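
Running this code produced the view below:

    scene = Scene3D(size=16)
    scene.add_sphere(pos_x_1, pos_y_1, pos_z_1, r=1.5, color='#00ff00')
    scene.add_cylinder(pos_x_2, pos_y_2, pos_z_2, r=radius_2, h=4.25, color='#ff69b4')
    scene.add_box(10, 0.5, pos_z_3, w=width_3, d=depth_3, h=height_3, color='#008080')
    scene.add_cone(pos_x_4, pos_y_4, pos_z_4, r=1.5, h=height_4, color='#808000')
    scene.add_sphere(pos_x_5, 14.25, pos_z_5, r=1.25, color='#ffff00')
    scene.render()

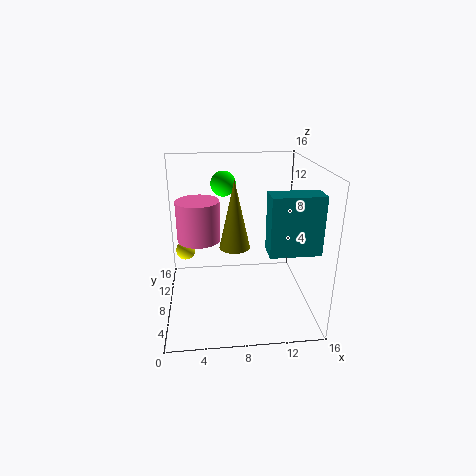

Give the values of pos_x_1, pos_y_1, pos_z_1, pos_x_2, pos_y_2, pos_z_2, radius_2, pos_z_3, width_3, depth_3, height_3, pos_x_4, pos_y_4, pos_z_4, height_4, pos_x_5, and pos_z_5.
pos_x_1 = 6.75; pos_y_1 = 12.5; pos_z_1 = 13; pos_x_2 = 3.75; pos_y_2 = 7; pos_z_2 = 8.5; radius_2 = 2.25; pos_z_3 = 9.25; width_3 = 4.75; depth_3 = 2.25; height_3 = 5.5; pos_x_4 = 7.25; pos_y_4 = 4.25; pos_z_4 = 8.75; height_4 = 6.75; pos_x_5 = 1.75; pos_z_5 = 3.75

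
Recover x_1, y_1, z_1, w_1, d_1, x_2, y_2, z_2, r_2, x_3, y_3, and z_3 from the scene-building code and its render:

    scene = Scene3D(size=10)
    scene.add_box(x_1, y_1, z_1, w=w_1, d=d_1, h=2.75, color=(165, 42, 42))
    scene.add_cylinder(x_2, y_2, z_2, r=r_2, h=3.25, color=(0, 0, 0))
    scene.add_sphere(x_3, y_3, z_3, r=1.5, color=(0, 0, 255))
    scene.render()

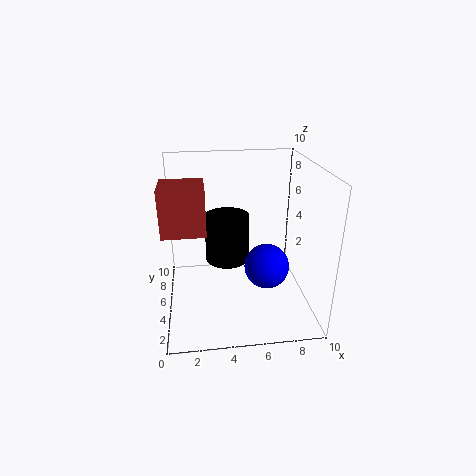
x_1 = 0.25; y_1 = 1.25; z_1 = 7; w_1 = 2.5; d_1 = 2.25; x_2 = 4.25; y_2 = 5; z_2 = 3.5; r_2 = 1.5; x_3 = 6.75; y_3 = 3.5; z_3 = 3.5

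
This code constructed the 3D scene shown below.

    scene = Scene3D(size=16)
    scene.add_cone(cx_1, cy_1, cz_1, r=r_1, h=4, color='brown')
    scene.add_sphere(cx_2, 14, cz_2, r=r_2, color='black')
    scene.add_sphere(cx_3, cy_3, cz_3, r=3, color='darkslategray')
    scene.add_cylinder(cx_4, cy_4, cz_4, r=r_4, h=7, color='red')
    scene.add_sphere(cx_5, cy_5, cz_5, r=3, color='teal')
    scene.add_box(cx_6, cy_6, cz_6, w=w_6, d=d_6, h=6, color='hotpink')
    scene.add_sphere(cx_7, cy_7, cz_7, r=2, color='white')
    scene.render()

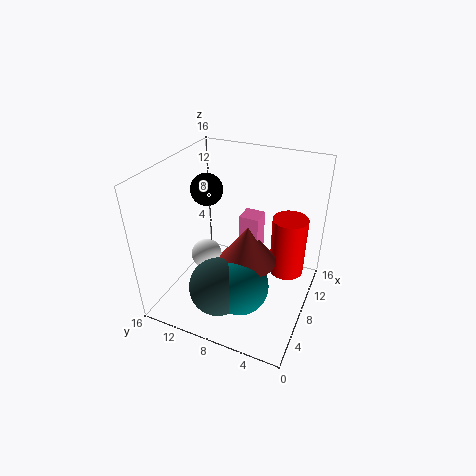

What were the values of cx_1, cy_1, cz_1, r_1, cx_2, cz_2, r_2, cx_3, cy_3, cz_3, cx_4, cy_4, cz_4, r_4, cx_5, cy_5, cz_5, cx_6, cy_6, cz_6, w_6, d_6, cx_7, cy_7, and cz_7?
cx_1 = 6, cy_1 = 6, cz_1 = 7, r_1 = 3, cx_2 = 12, cz_2 = 11, r_2 = 2, cx_3 = 3, cy_3 = 8, cz_3 = 5, cx_4 = 11, cy_4 = 3, cz_4 = 3, r_4 = 2, cx_5 = 4, cy_5 = 6, cz_5 = 5, cx_6 = 6, cy_6 = 5, cz_6 = 6, w_6 = 2, d_6 = 2, cx_7 = 11, cy_7 = 14, cz_7 = 2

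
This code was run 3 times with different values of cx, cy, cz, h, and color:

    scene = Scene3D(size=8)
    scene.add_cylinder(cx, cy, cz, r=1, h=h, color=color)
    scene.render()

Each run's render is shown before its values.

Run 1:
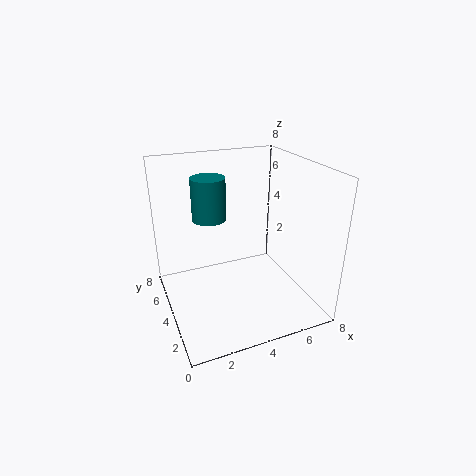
cx = 3
cy = 6
cz = 4.5
h = 2.5
color = 'teal'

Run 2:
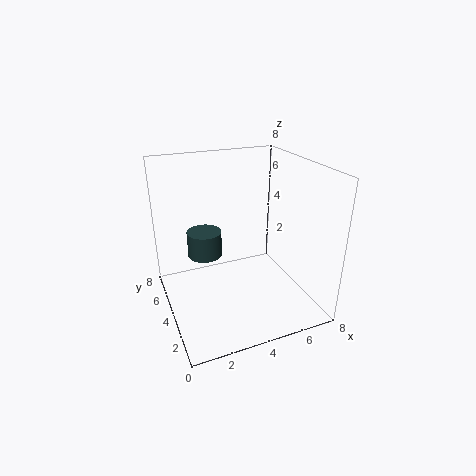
cx = 2.5
cy = 5.5
cz = 2.5
h = 1.5
color = 'darkslategray'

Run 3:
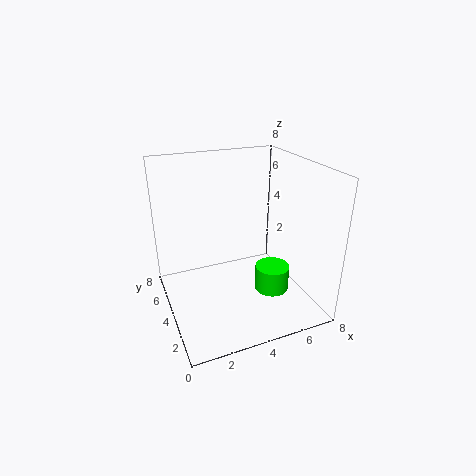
cx = 6
cy = 3.5
cz = 0.5
h = 1.5
color = 'lime'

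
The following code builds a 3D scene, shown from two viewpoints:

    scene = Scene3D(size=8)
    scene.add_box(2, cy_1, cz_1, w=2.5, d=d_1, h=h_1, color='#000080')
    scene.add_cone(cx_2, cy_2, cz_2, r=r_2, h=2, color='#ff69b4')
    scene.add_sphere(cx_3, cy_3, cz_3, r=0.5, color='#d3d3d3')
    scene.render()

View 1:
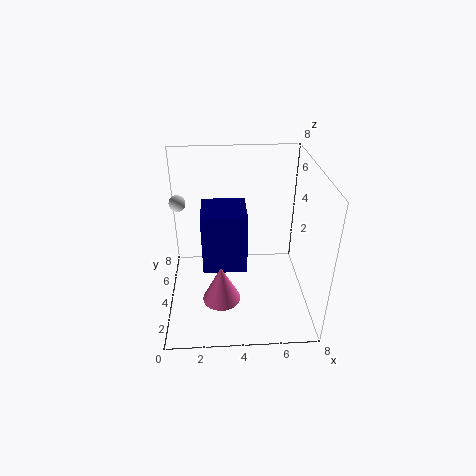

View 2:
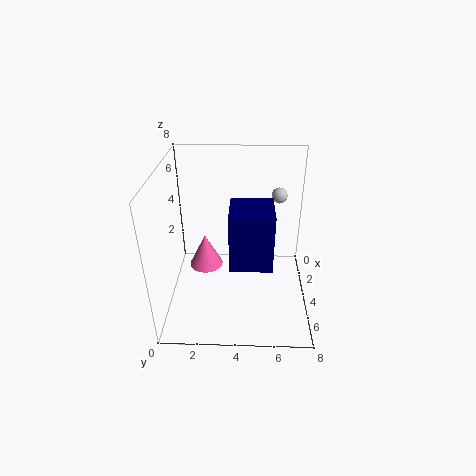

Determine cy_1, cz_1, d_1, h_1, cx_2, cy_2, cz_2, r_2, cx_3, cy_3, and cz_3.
cy_1 = 3.5; cz_1 = 2; d_1 = 2.5; h_1 = 3.5; cx_2 = 3; cy_2 = 2; cz_2 = 1.5; r_2 = 1; cx_3 = 0.5; cy_3 = 6.5; cz_3 = 5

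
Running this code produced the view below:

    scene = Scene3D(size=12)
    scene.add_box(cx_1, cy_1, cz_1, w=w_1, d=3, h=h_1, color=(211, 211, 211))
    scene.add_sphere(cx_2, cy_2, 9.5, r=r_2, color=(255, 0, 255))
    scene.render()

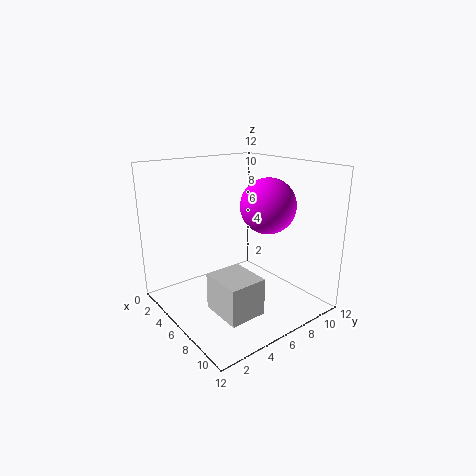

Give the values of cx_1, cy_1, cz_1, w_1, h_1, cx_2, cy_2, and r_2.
cx_1 = 6.5; cy_1 = 2.5; cz_1 = 1; w_1 = 3.5; h_1 = 3; cx_2 = 9.5; cy_2 = 6; r_2 = 2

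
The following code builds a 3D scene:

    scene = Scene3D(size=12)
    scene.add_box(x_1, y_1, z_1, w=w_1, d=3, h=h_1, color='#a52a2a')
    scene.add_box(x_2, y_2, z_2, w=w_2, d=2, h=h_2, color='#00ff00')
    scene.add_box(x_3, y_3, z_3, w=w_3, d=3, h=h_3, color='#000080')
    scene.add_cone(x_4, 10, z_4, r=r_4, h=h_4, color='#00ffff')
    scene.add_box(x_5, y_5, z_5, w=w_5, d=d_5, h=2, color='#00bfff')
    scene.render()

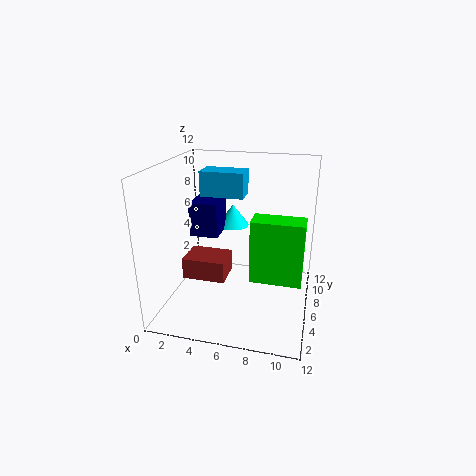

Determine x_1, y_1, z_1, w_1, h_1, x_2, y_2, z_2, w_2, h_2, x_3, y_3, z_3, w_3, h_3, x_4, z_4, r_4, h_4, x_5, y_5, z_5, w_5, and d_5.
x_1 = 0.5, y_1 = 6.5, z_1 = 1, w_1 = 4, h_1 = 2, x_2 = 7.5, y_2 = 3.5, z_2 = 3.5, w_2 = 4, h_2 = 5, x_3 = 1.5, y_3 = 6.5, z_3 = 5.5, w_3 = 2.5, h_3 = 3, x_4 = 4.5, z_4 = 5.5, r_4 = 1.5, h_4 = 2, x_5 = 3, y_5 = 5.5, z_5 = 9.5, w_5 = 3.5, d_5 = 2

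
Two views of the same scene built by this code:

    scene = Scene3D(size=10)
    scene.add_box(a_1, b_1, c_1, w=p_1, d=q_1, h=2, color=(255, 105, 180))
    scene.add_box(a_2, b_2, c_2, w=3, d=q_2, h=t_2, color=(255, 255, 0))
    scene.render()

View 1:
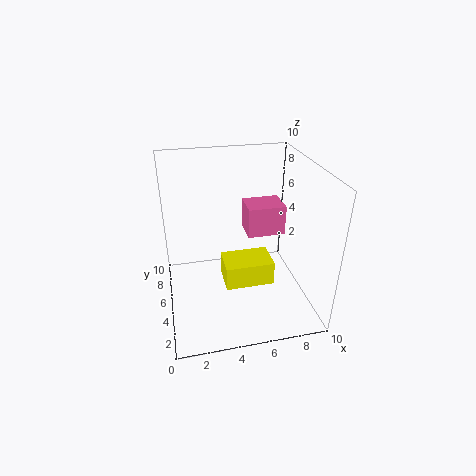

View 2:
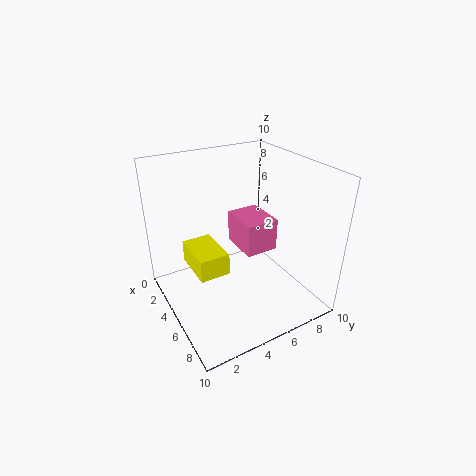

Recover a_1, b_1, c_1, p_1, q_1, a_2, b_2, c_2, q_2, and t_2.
a_1 = 5.5; b_1 = 4; c_1 = 5.5; p_1 = 2.5; q_1 = 2; a_2 = 3.5; b_2 = 1.5; c_2 = 3.5; q_2 = 2; t_2 = 1.5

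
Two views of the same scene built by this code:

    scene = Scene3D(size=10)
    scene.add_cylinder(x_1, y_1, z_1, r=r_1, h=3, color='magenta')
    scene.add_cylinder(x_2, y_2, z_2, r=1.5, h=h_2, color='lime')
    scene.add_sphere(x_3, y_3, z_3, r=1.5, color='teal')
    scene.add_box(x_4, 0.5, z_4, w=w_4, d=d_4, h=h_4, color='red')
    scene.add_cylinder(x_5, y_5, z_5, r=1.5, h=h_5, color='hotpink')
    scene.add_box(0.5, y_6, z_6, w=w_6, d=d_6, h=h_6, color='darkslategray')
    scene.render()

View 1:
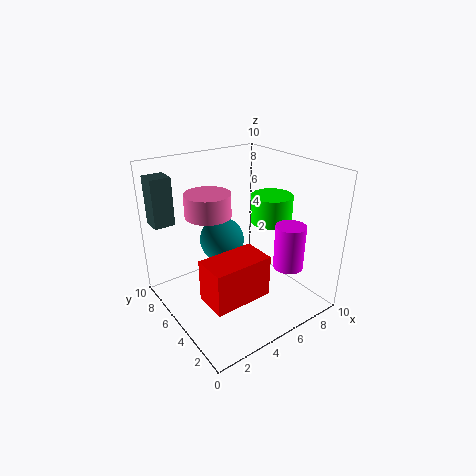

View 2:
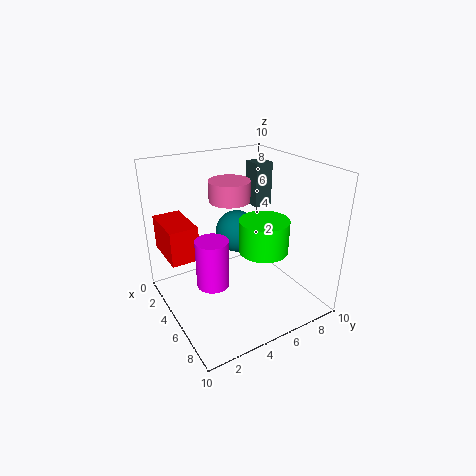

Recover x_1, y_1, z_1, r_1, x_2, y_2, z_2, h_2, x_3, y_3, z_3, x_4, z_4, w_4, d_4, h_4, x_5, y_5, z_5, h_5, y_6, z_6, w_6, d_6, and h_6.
x_1 = 7
y_1 = 2
z_1 = 3.5
r_1 = 1
x_2 = 8
y_2 = 5
z_2 = 5.5
h_2 = 2
x_3 = 4
y_3 = 5.5
z_3 = 5
x_4 = 0.5
z_4 = 3.5
w_4 = 3.5
d_4 = 2
h_4 = 2.5
x_5 = 3
y_5 = 5.5
z_5 = 7
h_5 = 1.5
y_6 = 8.5
z_6 = 5.5
w_6 = 1.5
d_6 = 1.5
h_6 = 3.5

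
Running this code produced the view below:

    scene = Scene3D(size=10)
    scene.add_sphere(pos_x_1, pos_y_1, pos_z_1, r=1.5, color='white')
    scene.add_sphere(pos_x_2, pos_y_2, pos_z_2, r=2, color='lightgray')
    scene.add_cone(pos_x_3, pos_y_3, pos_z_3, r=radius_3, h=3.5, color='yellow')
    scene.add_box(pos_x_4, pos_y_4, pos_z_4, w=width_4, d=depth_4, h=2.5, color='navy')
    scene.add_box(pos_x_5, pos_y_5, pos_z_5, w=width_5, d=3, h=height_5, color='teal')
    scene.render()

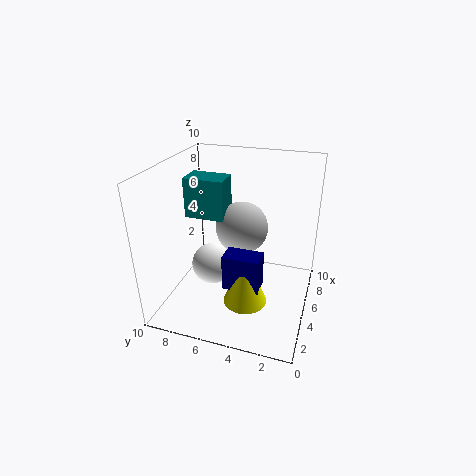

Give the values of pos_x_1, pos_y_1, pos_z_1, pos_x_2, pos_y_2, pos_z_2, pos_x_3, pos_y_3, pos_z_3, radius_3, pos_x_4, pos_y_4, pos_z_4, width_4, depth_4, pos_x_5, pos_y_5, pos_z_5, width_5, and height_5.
pos_x_1 = 5, pos_y_1 = 7, pos_z_1 = 2.5, pos_x_2 = 7.5, pos_y_2 = 5.5, pos_z_2 = 4.5, pos_x_3 = 3.5, pos_y_3 = 4, pos_z_3 = 1, radius_3 = 1.5, pos_x_4 = 3, pos_y_4 = 3, pos_z_4 = 2, width_4 = 1.5, depth_4 = 2.5, pos_x_5 = 6, pos_y_5 = 6.5, pos_z_5 = 5.5, width_5 = 2, height_5 = 3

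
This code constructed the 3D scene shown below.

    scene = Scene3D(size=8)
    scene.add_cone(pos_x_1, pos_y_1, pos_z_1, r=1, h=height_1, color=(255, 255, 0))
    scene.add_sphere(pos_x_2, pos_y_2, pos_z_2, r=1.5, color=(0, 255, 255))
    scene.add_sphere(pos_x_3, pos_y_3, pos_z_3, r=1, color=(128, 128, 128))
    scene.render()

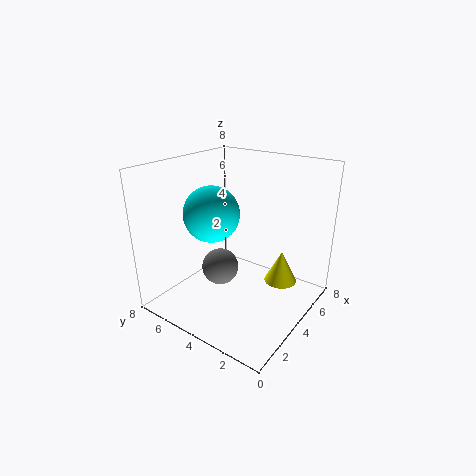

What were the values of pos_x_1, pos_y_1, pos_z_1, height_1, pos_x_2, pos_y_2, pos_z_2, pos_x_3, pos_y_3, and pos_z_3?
pos_x_1 = 6.5; pos_y_1 = 2.5; pos_z_1 = 0.5; height_1 = 2; pos_x_2 = 3; pos_y_2 = 5; pos_z_2 = 5.5; pos_x_3 = 3; pos_y_3 = 4.5; pos_z_3 = 2.5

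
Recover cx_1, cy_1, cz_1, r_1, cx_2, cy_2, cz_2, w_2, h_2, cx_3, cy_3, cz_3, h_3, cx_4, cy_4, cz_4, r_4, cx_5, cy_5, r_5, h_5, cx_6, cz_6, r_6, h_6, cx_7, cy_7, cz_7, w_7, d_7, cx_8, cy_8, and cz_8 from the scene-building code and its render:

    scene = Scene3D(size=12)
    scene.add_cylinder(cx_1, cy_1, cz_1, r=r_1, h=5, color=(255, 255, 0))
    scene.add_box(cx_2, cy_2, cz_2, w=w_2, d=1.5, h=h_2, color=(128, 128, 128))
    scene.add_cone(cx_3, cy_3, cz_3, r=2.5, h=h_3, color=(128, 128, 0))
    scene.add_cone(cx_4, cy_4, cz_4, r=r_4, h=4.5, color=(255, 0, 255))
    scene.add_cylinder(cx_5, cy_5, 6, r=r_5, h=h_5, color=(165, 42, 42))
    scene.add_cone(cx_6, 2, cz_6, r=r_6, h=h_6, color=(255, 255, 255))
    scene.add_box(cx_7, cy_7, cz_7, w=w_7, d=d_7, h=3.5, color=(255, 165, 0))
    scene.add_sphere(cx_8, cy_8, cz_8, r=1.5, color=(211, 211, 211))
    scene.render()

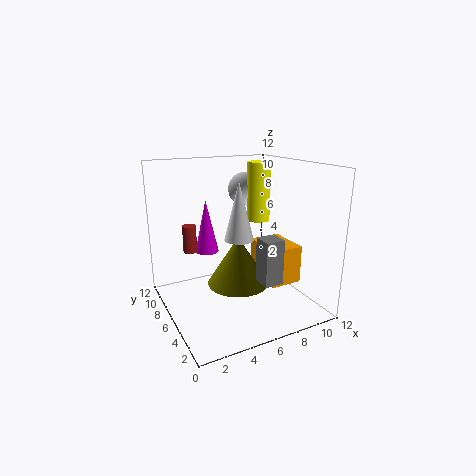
cx_1 = 8.5, cy_1 = 7, cz_1 = 7, r_1 = 1, cx_2 = 6, cy_2 = 1.5, cz_2 = 3.5, w_2 = 1.5, h_2 = 3.5, cx_3 = 5.5, cy_3 = 5, cz_3 = 2.5, h_3 = 4, cx_4 = 4, cy_4 = 8, cz_4 = 4.5, r_4 = 1, cx_5 = 1.5, cy_5 = 5, r_5 = 0.5, h_5 = 2, cx_6 = 4, cz_6 = 7.5, r_6 = 1, h_6 = 4, cx_7 = 9, cy_7 = 5, cz_7 = 1, w_7 = 3, d_7 = 4, cx_8 = 8, cy_8 = 8.5, cz_8 = 9.5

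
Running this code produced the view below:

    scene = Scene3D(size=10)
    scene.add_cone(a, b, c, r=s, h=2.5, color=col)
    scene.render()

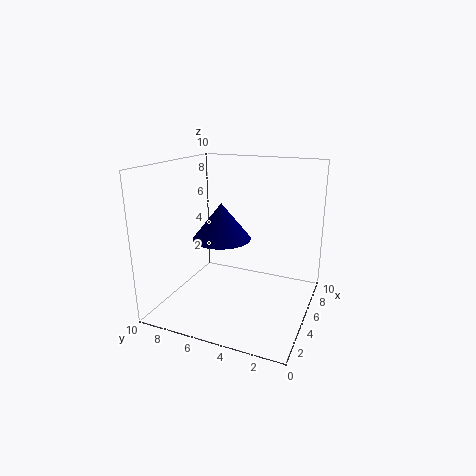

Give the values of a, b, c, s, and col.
a = 4.5
b = 6
c = 5
s = 2
col = 'navy'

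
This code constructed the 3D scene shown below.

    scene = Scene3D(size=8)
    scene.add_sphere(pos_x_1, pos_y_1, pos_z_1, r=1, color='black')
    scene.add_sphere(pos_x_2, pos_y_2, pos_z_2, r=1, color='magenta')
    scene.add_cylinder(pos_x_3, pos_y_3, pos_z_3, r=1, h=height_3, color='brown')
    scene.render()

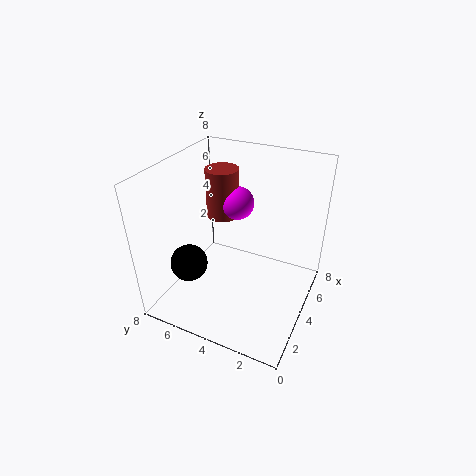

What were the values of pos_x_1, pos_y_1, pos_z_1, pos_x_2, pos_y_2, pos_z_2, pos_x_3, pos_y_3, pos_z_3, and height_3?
pos_x_1 = 2
pos_y_1 = 6
pos_z_1 = 3
pos_x_2 = 6
pos_y_2 = 5
pos_z_2 = 5
pos_x_3 = 6
pos_y_3 = 6
pos_z_3 = 4
height_3 = 3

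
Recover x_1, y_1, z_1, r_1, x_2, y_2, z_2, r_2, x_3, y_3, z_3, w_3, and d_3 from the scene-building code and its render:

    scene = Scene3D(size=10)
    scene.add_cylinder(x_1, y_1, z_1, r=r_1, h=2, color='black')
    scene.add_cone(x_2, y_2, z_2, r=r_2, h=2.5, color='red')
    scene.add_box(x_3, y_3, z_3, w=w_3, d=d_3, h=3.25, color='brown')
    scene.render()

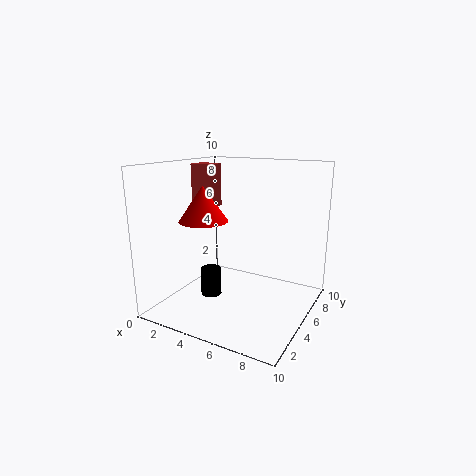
x_1 = 3, y_1 = 4.5, z_1 = 0.5, r_1 = 0.75, x_2 = 2.5, y_2 = 4.5, z_2 = 6, r_2 = 1.75, x_3 = 0.25, y_3 = 6.25, z_3 = 6.5, w_3 = 1.75, d_3 = 1.5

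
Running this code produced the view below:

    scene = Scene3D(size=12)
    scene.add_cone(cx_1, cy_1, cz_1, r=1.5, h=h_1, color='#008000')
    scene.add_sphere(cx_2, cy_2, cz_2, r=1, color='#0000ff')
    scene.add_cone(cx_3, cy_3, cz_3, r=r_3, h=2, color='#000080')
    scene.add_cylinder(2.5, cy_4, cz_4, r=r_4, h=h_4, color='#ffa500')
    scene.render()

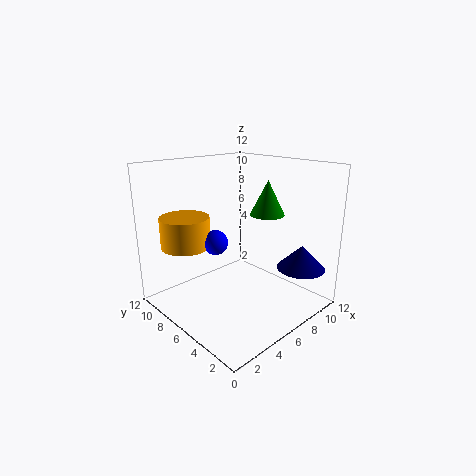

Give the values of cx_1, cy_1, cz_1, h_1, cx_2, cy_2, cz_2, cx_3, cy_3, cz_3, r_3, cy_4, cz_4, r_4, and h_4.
cx_1 = 9
cy_1 = 5.5
cz_1 = 7.5
h_1 = 3
cx_2 = 4
cy_2 = 6.5
cz_2 = 6
cx_3 = 9.5
cy_3 = 2
cz_3 = 3.5
r_3 = 2
cy_4 = 8.5
cz_4 = 5.5
r_4 = 2
h_4 = 2.5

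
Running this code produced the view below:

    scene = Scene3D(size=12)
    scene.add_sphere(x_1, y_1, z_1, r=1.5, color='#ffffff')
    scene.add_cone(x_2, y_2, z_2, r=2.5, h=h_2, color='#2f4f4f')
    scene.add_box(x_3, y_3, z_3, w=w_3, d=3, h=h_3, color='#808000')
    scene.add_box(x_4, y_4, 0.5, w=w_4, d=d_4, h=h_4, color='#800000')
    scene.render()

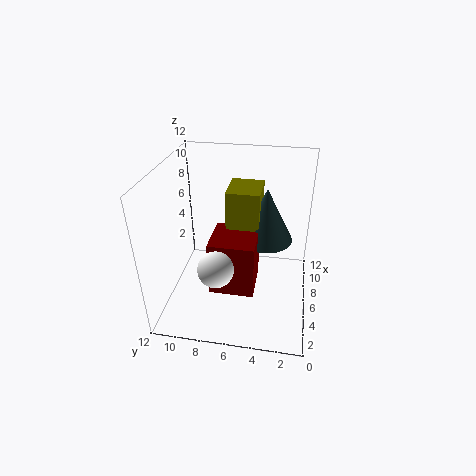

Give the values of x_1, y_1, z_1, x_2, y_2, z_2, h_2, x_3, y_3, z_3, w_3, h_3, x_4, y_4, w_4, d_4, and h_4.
x_1 = 4, y_1 = 7.5, z_1 = 4, x_2 = 9.5, y_2 = 4, z_2 = 4, h_2 = 5, x_3 = 8, y_3 = 4.5, z_3 = 5.5, w_3 = 3.5, h_3 = 3.5, x_4 = 5, y_4 = 4.5, w_4 = 4, d_4 = 4, h_4 = 5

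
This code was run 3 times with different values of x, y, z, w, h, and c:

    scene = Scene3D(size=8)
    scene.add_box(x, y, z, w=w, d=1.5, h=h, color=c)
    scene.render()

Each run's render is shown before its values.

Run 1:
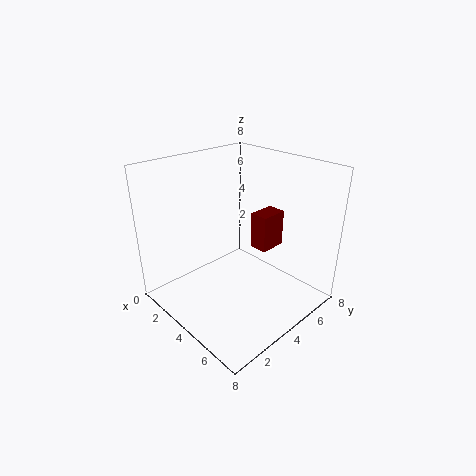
x = 4.5; y = 4.5; z = 3.5; w = 1; h = 2; c = 'maroon'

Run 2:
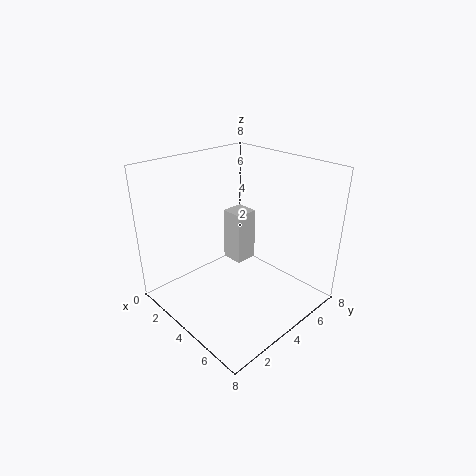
x = 0.5; y = 6; z = 0.5; w = 1.5; h = 3.5; c = 'lightgray'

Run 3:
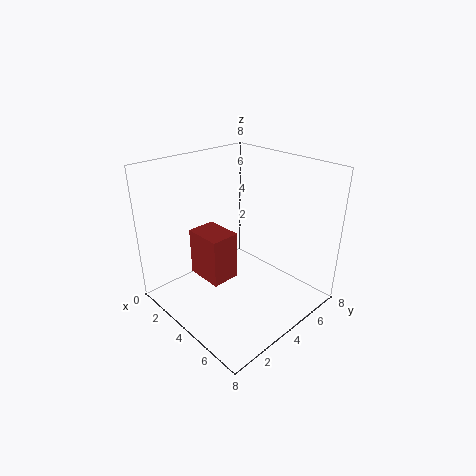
x = 3; y = 1.5; z = 2.5; w = 2; h = 2.5; c = 'brown'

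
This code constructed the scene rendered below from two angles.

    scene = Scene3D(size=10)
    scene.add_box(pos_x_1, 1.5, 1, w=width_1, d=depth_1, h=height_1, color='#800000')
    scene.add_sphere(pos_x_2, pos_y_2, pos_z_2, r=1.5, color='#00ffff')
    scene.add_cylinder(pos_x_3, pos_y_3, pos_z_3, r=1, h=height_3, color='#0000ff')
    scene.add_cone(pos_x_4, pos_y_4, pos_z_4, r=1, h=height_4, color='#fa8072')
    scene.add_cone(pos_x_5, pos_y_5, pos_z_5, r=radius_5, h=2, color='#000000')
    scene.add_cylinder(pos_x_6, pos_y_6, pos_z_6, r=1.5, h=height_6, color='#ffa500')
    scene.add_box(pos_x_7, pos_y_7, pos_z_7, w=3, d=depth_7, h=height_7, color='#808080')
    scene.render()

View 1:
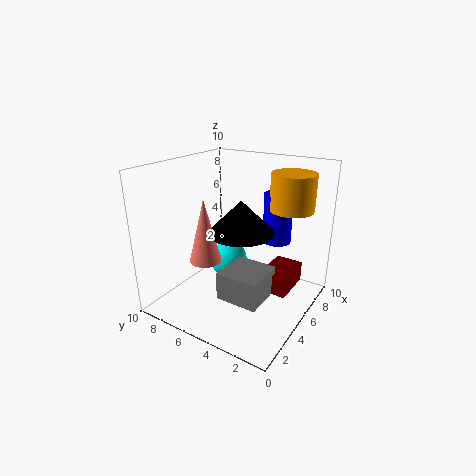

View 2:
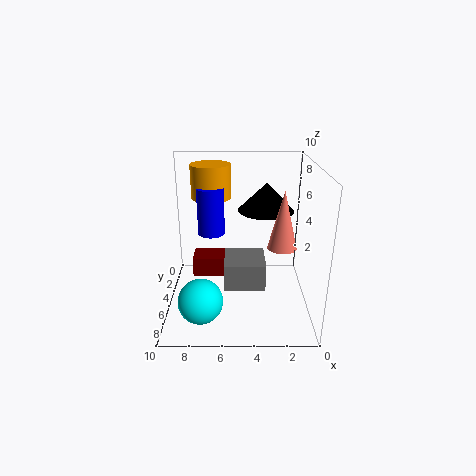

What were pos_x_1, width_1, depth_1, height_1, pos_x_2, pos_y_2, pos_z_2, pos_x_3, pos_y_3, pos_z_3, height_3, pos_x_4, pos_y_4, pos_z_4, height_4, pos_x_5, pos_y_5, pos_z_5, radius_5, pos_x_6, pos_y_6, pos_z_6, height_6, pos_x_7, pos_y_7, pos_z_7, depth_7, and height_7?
pos_x_1 = 5.5, width_1 = 3, depth_1 = 2, height_1 = 1.5, pos_x_2 = 7.5, pos_y_2 = 7.5, pos_z_2 = 1.5, pos_x_3 = 7, pos_y_3 = 3, pos_z_3 = 4.5, height_3 = 3.5, pos_x_4 = 2, pos_y_4 = 5.5, pos_z_4 = 4.5, height_4 = 4, pos_x_5 = 3, pos_y_5 = 3.5, pos_z_5 = 6.5, radius_5 = 2, pos_x_6 = 7, pos_y_6 = 2, pos_z_6 = 7, height_6 = 2.5, pos_x_7 = 3, pos_y_7 = 2.5, pos_z_7 = 1, depth_7 = 3, height_7 = 2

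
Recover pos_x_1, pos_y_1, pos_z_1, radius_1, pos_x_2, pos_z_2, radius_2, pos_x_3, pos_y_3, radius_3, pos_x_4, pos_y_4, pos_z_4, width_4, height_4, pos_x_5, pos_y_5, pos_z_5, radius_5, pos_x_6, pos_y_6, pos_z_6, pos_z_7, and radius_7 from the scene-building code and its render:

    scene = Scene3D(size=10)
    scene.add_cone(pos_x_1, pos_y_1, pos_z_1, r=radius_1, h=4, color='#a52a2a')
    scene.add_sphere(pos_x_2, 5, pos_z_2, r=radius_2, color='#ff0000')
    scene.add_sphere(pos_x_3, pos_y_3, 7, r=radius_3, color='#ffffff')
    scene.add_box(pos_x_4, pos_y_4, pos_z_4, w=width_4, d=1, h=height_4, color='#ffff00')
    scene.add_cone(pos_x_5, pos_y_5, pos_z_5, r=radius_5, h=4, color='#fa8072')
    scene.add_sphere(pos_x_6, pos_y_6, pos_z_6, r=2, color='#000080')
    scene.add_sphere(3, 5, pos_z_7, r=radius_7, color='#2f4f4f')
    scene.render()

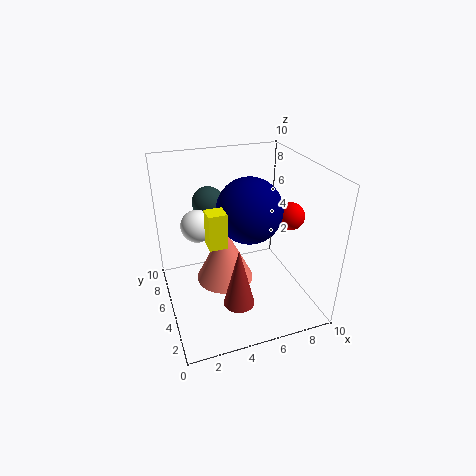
pos_x_1 = 4; pos_y_1 = 2; pos_z_1 = 2; radius_1 = 1; pos_x_2 = 9; pos_z_2 = 6; radius_2 = 1; pos_x_3 = 2; pos_y_3 = 4; radius_3 = 1; pos_x_4 = 2; pos_y_4 = 1; pos_z_4 = 7; width_4 = 1; height_4 = 2; pos_x_5 = 4; pos_y_5 = 5; pos_z_5 = 2; radius_5 = 2; pos_x_6 = 5; pos_y_6 = 3; pos_z_6 = 8; pos_z_7 = 8; radius_7 = 1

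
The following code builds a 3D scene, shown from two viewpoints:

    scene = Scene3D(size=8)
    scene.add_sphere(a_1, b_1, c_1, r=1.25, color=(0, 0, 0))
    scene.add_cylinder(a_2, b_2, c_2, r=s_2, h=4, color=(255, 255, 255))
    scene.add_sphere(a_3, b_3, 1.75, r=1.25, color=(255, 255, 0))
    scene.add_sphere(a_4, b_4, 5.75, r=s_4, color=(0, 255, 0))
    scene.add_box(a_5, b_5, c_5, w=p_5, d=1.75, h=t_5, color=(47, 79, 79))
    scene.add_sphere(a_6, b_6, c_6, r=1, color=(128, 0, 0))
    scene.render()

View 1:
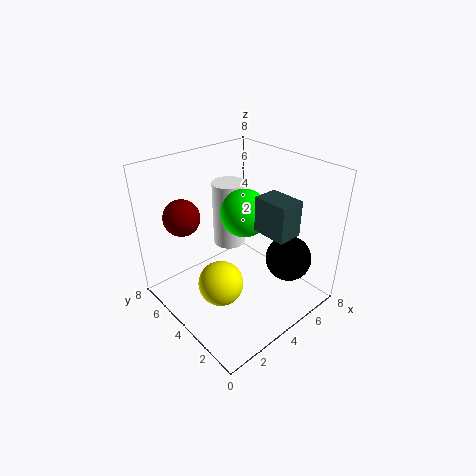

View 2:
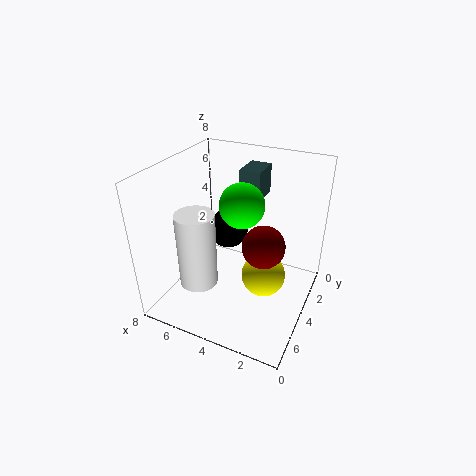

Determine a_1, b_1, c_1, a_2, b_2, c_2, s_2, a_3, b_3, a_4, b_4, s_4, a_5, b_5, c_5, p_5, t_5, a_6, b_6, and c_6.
a_1 = 5.75; b_1 = 1.75; c_1 = 3; a_2 = 5.25; b_2 = 6.25; c_2 = 2.25; s_2 = 1; a_3 = 2.5; b_3 = 3.75; a_4 = 4; b_4 = 3.5; s_4 = 1.25; a_5 = 3.5; b_5 = 0.5; c_5 = 5.5; p_5 = 1.25; t_5 = 1.75; a_6 = 1.75; b_6 = 6; c_6 = 5.25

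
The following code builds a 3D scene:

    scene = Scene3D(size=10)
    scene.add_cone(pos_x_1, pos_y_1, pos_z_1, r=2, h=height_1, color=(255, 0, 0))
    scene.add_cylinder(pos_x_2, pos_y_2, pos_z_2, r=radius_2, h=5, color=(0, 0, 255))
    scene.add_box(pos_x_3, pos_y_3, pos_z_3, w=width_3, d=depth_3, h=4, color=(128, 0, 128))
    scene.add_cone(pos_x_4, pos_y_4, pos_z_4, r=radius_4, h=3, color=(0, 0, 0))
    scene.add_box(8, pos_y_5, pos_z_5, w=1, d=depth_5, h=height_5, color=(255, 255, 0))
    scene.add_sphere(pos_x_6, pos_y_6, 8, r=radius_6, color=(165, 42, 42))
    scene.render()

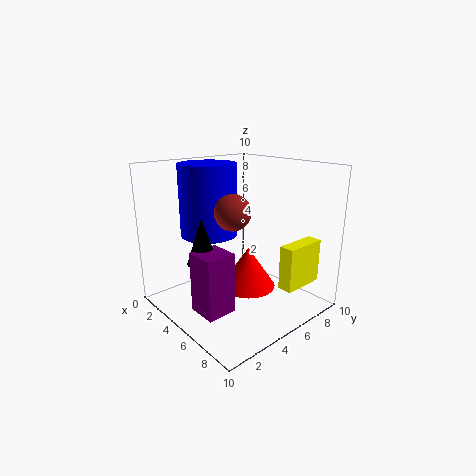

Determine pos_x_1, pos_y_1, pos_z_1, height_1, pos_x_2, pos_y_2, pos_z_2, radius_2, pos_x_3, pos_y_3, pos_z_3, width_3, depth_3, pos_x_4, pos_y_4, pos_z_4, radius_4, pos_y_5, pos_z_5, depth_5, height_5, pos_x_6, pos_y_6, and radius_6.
pos_x_1 = 5, pos_y_1 = 6, pos_z_1 = 1, height_1 = 3, pos_x_2 = 3, pos_y_2 = 4, pos_z_2 = 5, radius_2 = 2, pos_x_3 = 5, pos_y_3 = 1, pos_z_3 = 1, width_3 = 2, depth_3 = 2, pos_x_4 = 5, pos_y_4 = 2, pos_z_4 = 4, radius_4 = 1, pos_y_5 = 6, pos_z_5 = 2, depth_5 = 3, height_5 = 3, pos_x_6 = 8, pos_y_6 = 2, radius_6 = 1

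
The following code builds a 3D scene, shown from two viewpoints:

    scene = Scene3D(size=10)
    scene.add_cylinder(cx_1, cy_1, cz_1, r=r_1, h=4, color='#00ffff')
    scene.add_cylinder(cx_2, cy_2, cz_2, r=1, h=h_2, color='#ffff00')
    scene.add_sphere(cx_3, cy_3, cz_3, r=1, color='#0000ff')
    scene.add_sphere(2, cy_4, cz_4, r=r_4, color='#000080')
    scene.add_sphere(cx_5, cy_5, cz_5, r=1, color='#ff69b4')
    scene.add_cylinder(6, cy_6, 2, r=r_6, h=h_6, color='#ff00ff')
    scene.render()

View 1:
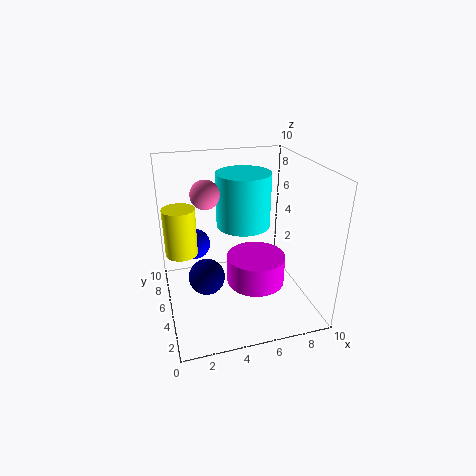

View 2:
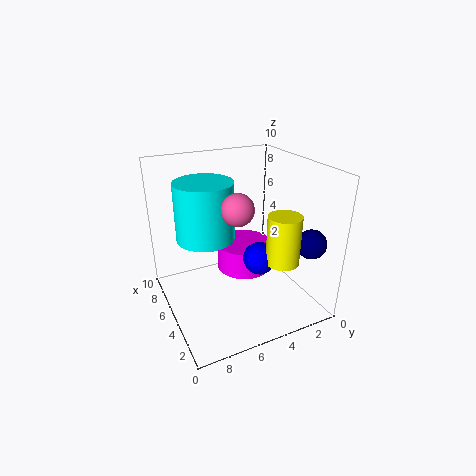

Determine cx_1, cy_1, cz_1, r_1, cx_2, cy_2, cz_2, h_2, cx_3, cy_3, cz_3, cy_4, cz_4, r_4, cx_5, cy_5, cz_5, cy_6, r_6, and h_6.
cx_1 = 6; cy_1 = 7; cz_1 = 5; r_1 = 2; cx_2 = 1; cy_2 = 4; cz_2 = 5; h_2 = 3; cx_3 = 2; cy_3 = 5; cz_3 = 5; cy_4 = 1; cz_4 = 5; r_4 = 1; cx_5 = 3; cy_5 = 6; cz_5 = 8; cy_6 = 4; r_6 = 2; h_6 = 2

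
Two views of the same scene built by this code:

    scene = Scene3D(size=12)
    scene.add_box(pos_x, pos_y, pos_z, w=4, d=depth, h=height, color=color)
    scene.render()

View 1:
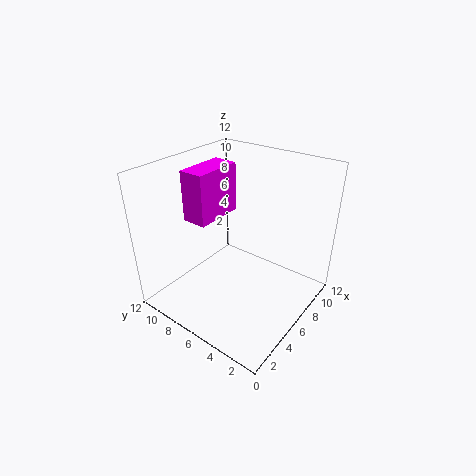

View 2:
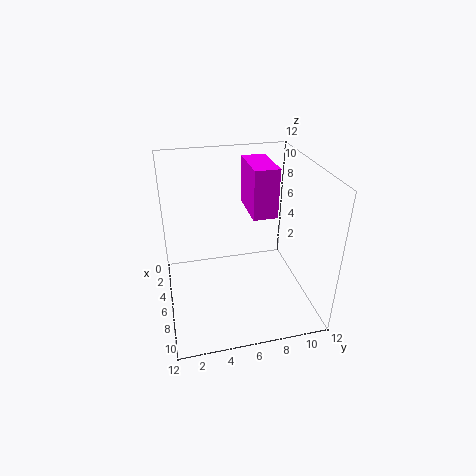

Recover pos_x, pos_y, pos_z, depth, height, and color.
pos_x = 3
pos_y = 7
pos_z = 8
depth = 2
height = 4
color = 'magenta'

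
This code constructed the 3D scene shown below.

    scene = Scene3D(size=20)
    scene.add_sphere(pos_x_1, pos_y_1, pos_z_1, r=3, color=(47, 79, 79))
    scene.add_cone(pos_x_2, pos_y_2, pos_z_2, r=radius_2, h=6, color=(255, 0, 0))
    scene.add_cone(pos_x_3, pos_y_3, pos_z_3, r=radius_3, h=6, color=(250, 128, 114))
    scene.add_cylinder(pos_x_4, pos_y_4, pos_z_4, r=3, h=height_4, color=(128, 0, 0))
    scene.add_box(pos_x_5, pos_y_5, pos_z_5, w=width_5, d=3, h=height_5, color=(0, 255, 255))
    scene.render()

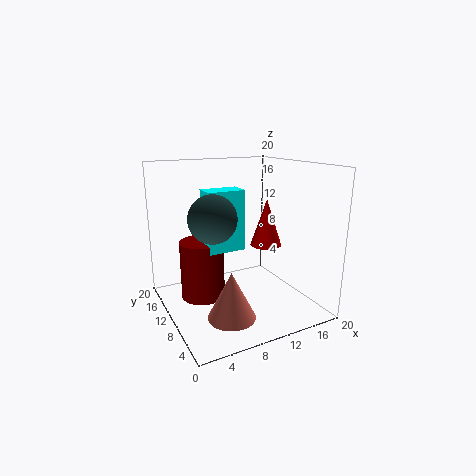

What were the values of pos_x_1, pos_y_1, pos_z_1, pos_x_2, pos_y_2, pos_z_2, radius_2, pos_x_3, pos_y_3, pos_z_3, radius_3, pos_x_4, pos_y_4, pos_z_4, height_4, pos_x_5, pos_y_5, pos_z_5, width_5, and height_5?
pos_x_1 = 5, pos_y_1 = 7, pos_z_1 = 14, pos_x_2 = 12, pos_y_2 = 6, pos_z_2 = 10, radius_2 = 2, pos_x_3 = 6, pos_y_3 = 4, pos_z_3 = 2, radius_3 = 3, pos_x_4 = 5, pos_y_4 = 11, pos_z_4 = 2, height_4 = 8, pos_x_5 = 5, pos_y_5 = 8, pos_z_5 = 9, width_5 = 5, height_5 = 8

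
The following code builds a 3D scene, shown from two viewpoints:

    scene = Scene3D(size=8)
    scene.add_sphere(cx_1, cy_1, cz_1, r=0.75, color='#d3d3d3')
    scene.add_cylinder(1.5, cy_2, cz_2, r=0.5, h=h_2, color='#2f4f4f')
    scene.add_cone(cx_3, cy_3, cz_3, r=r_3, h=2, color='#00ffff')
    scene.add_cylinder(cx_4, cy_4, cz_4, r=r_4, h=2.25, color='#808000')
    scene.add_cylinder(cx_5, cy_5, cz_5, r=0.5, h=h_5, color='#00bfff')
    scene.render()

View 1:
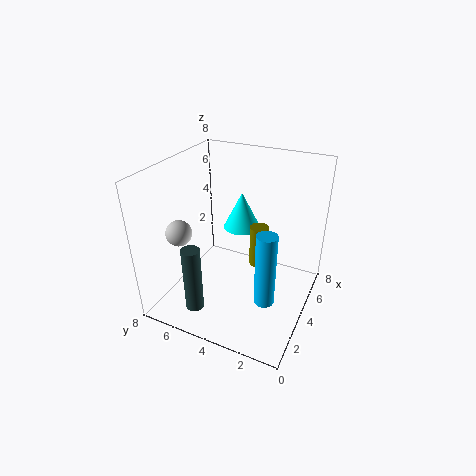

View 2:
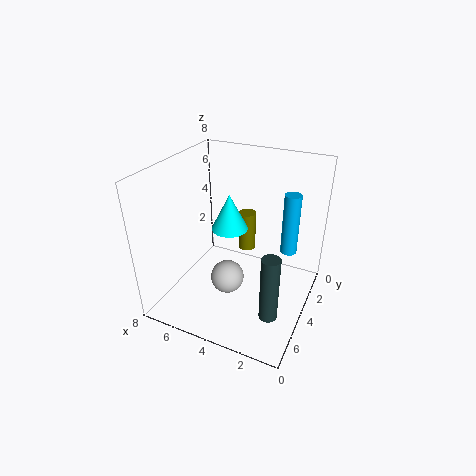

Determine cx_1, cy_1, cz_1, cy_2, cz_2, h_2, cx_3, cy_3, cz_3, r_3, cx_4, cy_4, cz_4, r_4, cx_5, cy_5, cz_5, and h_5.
cx_1 = 3, cy_1 = 7.25, cz_1 = 4, cy_2 = 5.5, cz_2 = 0.5, h_2 = 3.75, cx_3 = 4.5, cy_3 = 4, cz_3 = 4.5, r_3 = 1, cx_4 = 4, cy_4 = 2.75, cz_4 = 2.75, r_4 = 0.5, cx_5 = 1.75, cy_5 = 1.5, cz_5 = 2.25, h_5 = 3.75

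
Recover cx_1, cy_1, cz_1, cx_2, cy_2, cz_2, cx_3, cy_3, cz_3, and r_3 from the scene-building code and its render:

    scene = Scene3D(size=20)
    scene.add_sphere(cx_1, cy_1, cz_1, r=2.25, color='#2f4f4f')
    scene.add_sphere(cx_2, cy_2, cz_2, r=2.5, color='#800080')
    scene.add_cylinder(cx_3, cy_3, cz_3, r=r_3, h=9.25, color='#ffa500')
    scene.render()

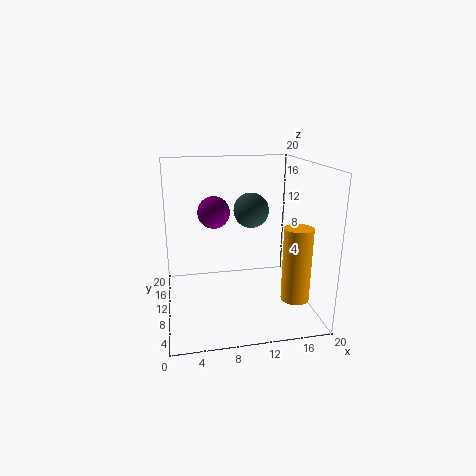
cx_1 = 11.25, cy_1 = 7.75, cz_1 = 14.5, cx_2 = 7.5, cy_2 = 16.5, cz_2 = 12, cx_3 = 15.75, cy_3 = 2.5, cz_3 = 4.25, r_3 = 1.75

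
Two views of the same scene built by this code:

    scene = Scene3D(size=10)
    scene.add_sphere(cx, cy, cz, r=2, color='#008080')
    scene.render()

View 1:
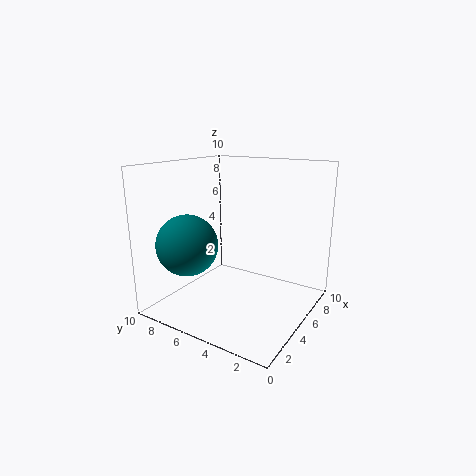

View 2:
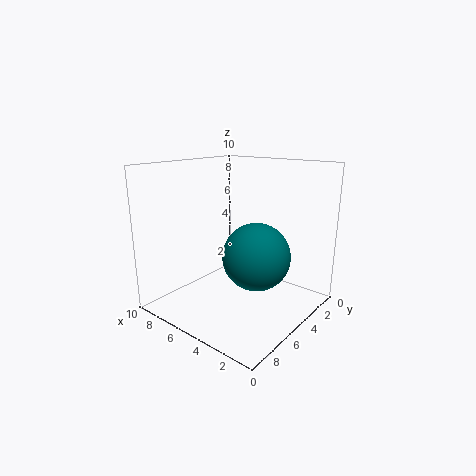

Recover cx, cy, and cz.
cx = 2
cy = 7
cz = 5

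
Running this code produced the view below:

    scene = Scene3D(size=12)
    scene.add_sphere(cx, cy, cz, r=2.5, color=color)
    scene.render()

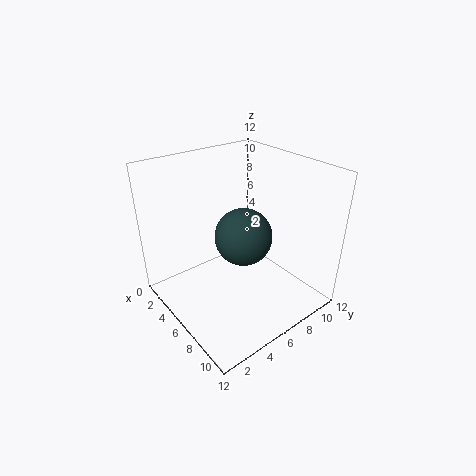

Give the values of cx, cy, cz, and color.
cx = 5.5; cy = 7; cz = 5.5; color = 'darkslategray'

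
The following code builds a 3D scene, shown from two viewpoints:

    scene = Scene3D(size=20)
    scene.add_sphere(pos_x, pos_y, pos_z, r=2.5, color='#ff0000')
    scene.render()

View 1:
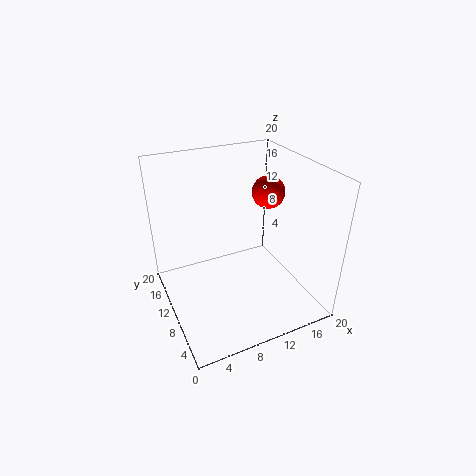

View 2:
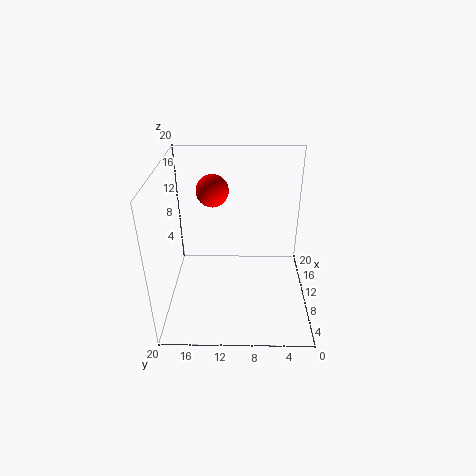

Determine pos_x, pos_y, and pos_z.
pos_x = 17
pos_y = 14
pos_z = 14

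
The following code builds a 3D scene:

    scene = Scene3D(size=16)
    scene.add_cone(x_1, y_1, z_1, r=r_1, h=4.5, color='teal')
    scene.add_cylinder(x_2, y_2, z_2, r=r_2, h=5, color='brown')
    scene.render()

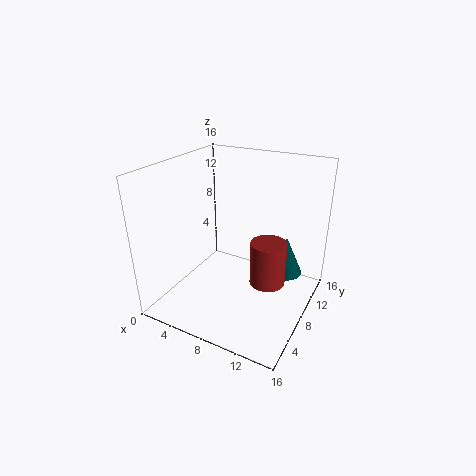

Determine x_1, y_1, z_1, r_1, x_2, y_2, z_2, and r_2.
x_1 = 12.5; y_1 = 11.5; z_1 = 3; r_1 = 2; x_2 = 11.5; y_2 = 8.5; z_2 = 3; r_2 = 2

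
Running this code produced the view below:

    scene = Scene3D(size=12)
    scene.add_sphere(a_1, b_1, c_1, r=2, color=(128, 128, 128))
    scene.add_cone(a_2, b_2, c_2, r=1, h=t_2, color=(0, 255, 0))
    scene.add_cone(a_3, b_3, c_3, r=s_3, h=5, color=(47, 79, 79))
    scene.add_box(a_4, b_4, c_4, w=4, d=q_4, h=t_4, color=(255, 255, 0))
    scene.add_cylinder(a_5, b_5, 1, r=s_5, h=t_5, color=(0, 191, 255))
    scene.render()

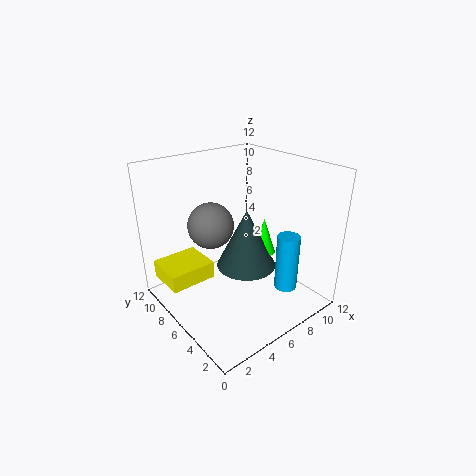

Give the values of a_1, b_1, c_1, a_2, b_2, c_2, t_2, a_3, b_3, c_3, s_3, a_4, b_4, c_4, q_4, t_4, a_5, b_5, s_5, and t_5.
a_1 = 5, b_1 = 8.5, c_1 = 6.5, a_2 = 8, b_2 = 5, c_2 = 4.5, t_2 = 3, a_3 = 6.5, b_3 = 5.5, c_3 = 3.5, s_3 = 2.5, a_4 = 0.5, b_4 = 7.5, c_4 = 2, q_4 = 3.5, t_4 = 1.5, a_5 = 9.5, b_5 = 3.5, s_5 = 1, t_5 = 5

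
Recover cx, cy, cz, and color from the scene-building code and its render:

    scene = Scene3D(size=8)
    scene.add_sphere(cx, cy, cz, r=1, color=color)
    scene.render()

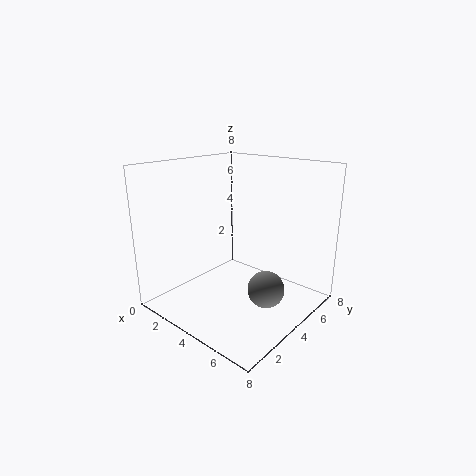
cx = 6; cy = 4; cz = 1.5; color = 'gray'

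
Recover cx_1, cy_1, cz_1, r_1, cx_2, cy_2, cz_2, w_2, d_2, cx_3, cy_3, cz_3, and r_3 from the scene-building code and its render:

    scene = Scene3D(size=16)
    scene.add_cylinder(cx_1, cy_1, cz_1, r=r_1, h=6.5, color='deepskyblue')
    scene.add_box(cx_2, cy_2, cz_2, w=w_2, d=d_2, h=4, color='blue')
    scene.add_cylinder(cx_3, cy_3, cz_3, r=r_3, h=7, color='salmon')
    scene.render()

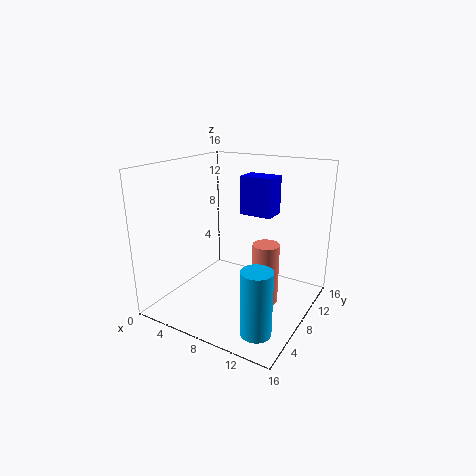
cx_1 = 13.5
cy_1 = 2
cz_1 = 1.5
r_1 = 1.5
cx_2 = 8.5
cy_2 = 7.5
cz_2 = 11
w_2 = 3.5
d_2 = 2.5
cx_3 = 11
cy_3 = 9
cz_3 = 0.5
r_3 = 1.5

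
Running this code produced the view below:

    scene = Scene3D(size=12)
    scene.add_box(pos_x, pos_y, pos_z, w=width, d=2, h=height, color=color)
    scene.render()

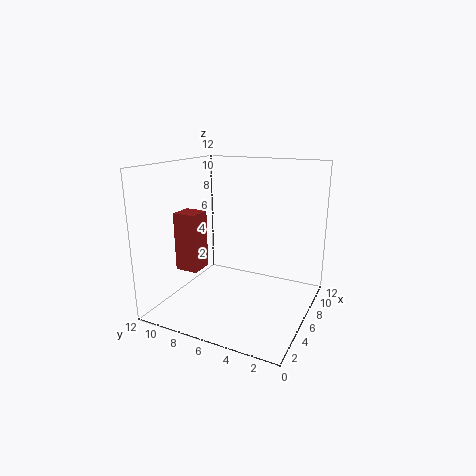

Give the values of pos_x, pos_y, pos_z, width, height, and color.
pos_x = 4, pos_y = 9, pos_z = 3, width = 2, height = 5, color = 'brown'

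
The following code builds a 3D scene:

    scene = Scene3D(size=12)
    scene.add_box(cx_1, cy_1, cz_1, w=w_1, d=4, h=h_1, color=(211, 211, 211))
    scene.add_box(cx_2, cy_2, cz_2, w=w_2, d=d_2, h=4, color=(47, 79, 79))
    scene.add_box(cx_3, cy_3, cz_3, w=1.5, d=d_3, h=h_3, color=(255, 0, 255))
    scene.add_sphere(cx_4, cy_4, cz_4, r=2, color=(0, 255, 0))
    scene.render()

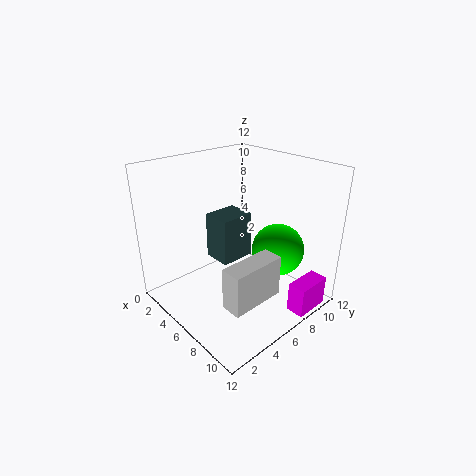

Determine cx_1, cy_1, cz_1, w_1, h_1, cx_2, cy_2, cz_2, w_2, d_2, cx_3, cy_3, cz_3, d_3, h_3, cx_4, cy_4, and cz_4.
cx_1 = 10, cy_1 = 1, cz_1 = 4, w_1 = 1.5, h_1 = 3, cx_2 = 3, cy_2 = 5, cz_2 = 3.5, w_2 = 2.5, d_2 = 3, cx_3 = 10.5, cy_3 = 7.5, cz_3 = 0.5, d_3 = 3, h_3 = 2.5, cx_4 = 9.5, cy_4 = 7, cz_4 = 6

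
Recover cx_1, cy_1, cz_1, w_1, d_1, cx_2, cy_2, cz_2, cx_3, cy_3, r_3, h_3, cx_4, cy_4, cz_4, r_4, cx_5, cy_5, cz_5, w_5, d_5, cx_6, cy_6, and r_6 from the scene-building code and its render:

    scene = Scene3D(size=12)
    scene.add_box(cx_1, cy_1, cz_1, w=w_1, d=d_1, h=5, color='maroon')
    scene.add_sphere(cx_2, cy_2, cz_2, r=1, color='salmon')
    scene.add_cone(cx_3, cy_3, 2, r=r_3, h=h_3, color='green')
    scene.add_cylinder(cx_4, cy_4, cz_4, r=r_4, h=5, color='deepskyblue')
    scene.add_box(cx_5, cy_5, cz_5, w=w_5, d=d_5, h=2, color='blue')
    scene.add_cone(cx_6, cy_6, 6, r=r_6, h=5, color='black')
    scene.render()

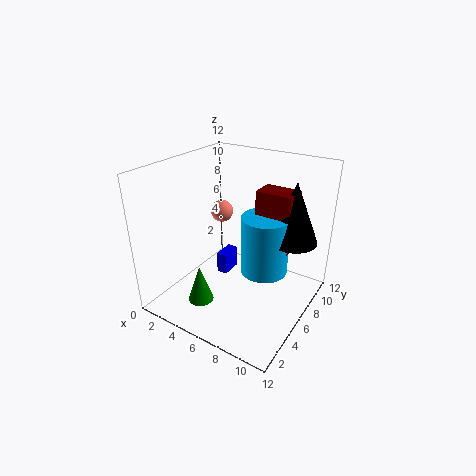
cx_1 = 7
cy_1 = 7
cz_1 = 5
w_1 = 3
d_1 = 2
cx_2 = 3
cy_2 = 8
cz_2 = 7
cx_3 = 5
cy_3 = 2
r_3 = 1
h_3 = 3
cx_4 = 8
cy_4 = 7
cz_4 = 3
r_4 = 2
cx_5 = 3
cy_5 = 7
cz_5 = 1
w_5 = 1
d_5 = 2
cx_6 = 10
cy_6 = 8
r_6 = 2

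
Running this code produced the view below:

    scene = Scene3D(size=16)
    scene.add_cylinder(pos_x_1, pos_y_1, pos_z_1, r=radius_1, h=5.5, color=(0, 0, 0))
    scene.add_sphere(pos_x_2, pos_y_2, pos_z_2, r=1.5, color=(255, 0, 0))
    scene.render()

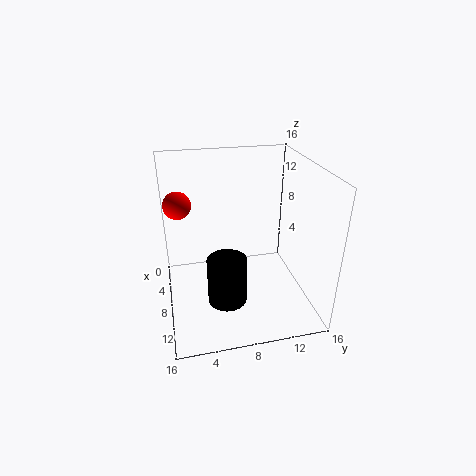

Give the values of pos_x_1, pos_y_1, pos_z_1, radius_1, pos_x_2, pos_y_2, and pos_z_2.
pos_x_1 = 9
pos_y_1 = 6.5
pos_z_1 = 0.5
radius_1 = 2.25
pos_x_2 = 6.25
pos_y_2 = 1.75
pos_z_2 = 11.75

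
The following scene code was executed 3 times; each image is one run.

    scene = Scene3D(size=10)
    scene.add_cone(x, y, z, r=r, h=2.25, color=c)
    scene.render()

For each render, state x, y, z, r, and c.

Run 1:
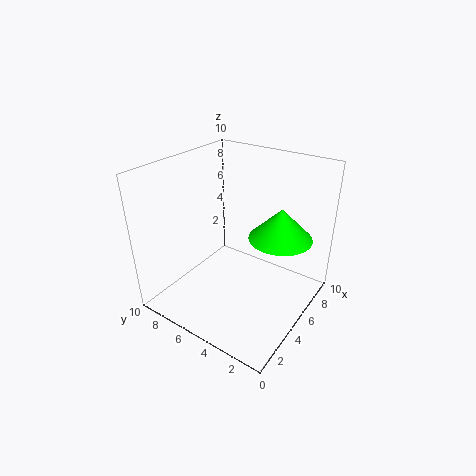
x = 7
y = 2.75
z = 4.75
r = 2.25
c = 'lime'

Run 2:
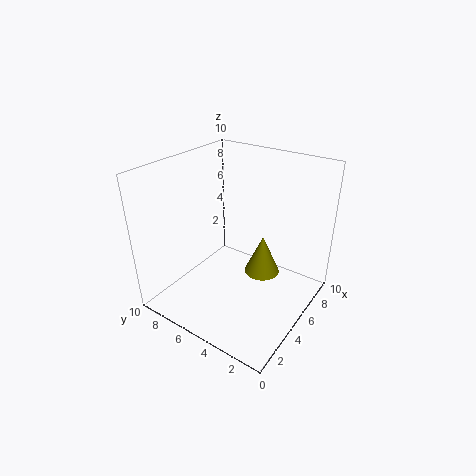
x = 2.75
y = 1.75
z = 5
r = 1
c = 'olive'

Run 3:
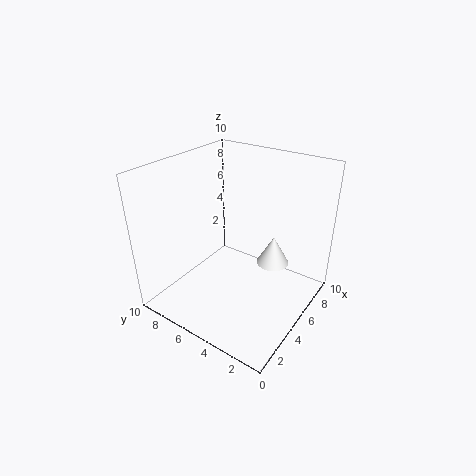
x = 8
y = 3.75
z = 1.75
r = 1.25
c = 'white'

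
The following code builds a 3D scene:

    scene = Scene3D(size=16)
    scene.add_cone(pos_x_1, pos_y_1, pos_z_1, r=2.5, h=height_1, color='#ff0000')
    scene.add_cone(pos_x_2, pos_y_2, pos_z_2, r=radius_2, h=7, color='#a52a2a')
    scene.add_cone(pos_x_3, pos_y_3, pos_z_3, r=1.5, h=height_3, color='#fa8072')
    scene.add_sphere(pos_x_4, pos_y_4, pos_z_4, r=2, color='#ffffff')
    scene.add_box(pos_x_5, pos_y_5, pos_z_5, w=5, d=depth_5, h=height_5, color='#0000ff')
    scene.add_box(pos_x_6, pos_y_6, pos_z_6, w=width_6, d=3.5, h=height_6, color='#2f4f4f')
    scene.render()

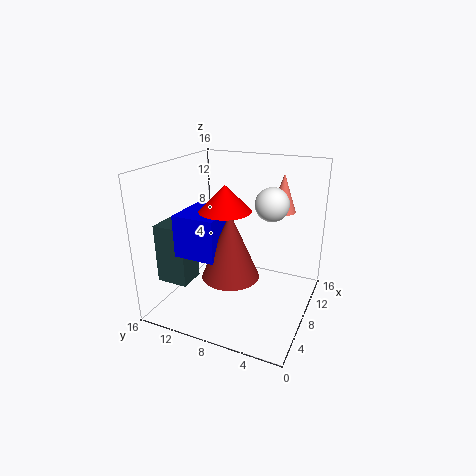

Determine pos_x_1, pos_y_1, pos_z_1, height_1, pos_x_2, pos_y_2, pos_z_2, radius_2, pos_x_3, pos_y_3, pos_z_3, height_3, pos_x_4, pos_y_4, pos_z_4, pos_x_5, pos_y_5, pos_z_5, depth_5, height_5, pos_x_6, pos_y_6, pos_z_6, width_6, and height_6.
pos_x_1 = 4, pos_y_1 = 7.5, pos_z_1 = 12.5, height_1 = 2.5, pos_x_2 = 5, pos_y_2 = 7.5, pos_z_2 = 5, radius_2 = 3, pos_x_3 = 13, pos_y_3 = 4.5, pos_z_3 = 10, height_3 = 4.5, pos_x_4 = 12, pos_y_4 = 5.5, pos_z_4 = 11, pos_x_5 = 3, pos_y_5 = 8.5, pos_z_5 = 7, depth_5 = 4.5, height_5 = 4.5, pos_x_6 = 3, pos_y_6 = 12, pos_z_6 = 3.5, width_6 = 3, height_6 = 6.5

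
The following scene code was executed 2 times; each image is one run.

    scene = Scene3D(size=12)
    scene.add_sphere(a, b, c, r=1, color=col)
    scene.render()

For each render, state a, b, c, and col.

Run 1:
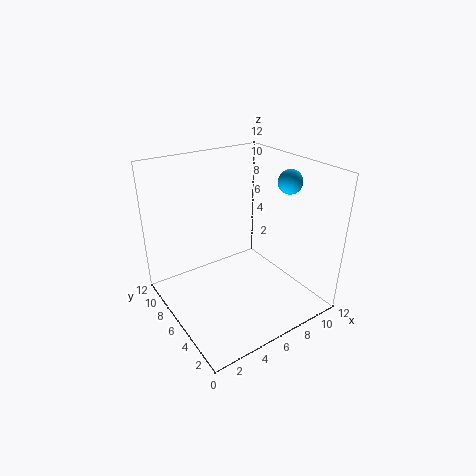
a = 10; b = 4.5; c = 10.5; col = 'deepskyblue'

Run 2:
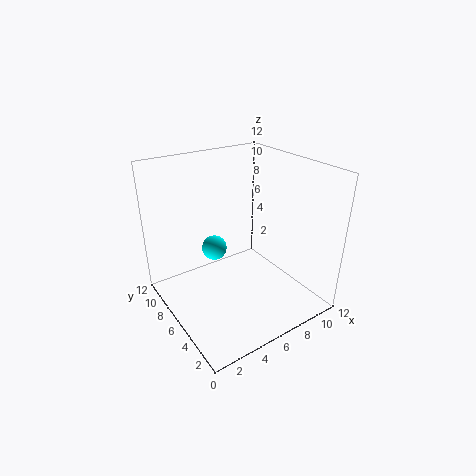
a = 4; b = 6.5; c = 5.5; col = 'cyan'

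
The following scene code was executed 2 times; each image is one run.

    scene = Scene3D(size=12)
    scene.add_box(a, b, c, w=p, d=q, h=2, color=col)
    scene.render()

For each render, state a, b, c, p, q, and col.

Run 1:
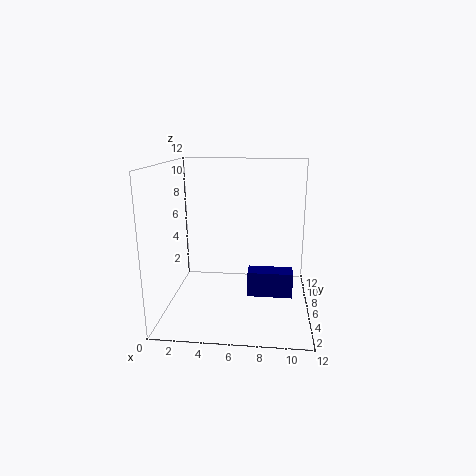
a = 7
b = 3.5
c = 2
p = 3.5
q = 1.5
col = 'navy'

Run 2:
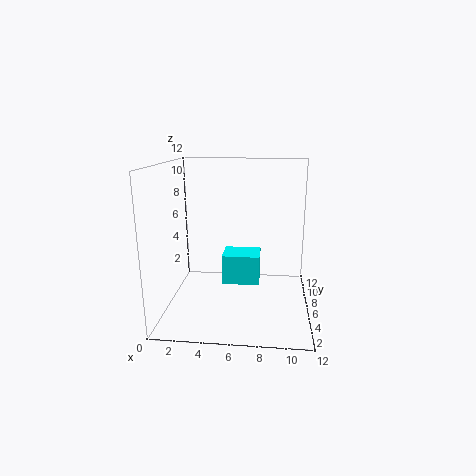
a = 5.5
b = 0.5
c = 4.5
p = 2.5
q = 2
col = 'cyan'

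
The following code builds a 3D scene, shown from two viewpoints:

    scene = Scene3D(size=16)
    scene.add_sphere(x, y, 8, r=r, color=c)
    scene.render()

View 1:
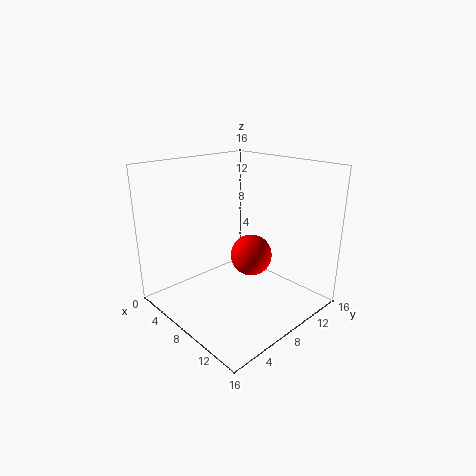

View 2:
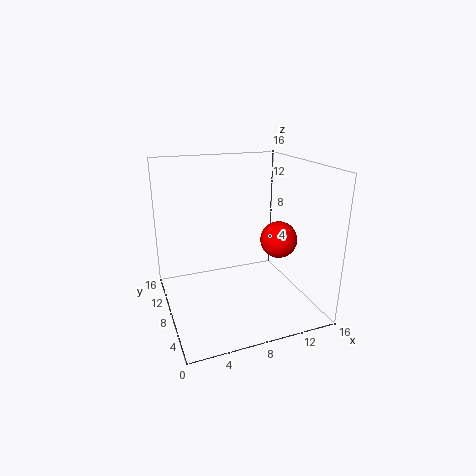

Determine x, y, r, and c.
x = 12, y = 6, r = 2, c = 'red'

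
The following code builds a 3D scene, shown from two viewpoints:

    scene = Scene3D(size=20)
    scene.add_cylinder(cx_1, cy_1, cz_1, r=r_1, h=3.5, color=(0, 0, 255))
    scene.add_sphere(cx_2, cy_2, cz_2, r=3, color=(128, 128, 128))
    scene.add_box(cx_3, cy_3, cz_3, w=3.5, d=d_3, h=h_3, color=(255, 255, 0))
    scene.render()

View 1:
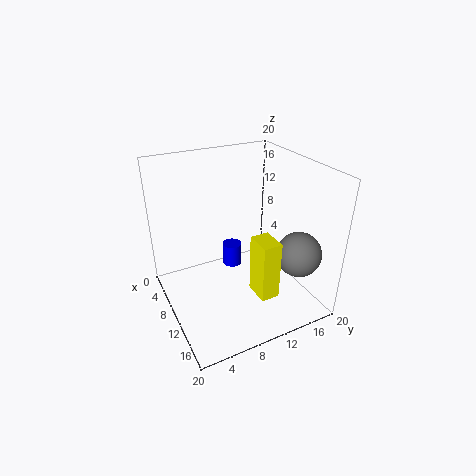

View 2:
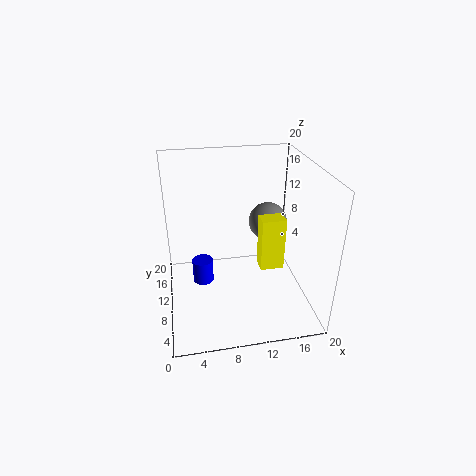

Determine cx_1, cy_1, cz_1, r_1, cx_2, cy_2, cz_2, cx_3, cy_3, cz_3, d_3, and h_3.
cx_1 = 5; cy_1 = 11.5; cz_1 = 2.5; r_1 = 1.5; cx_2 = 16; cy_2 = 16; cz_2 = 9; cx_3 = 13.5; cy_3 = 10; cz_3 = 4; d_3 = 2.5; h_3 = 8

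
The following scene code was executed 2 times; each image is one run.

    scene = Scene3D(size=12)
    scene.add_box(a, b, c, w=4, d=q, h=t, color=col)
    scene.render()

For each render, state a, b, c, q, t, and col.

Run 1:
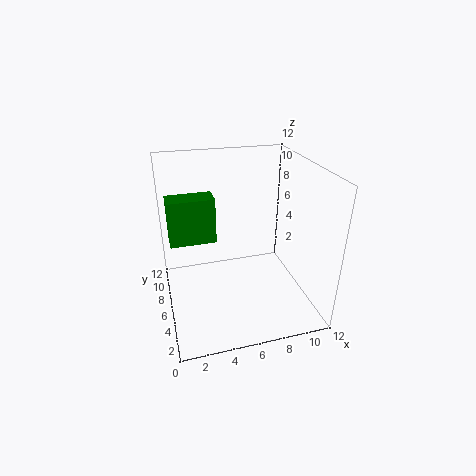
a = 0.5; b = 7.5; c = 5; q = 2; t = 4; col = 'green'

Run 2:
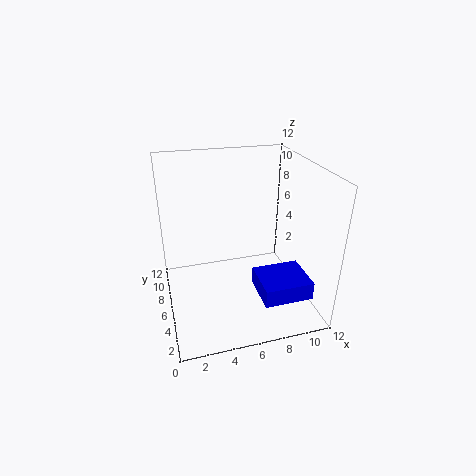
a = 7; b = 1.5; c = 2; q = 3.5; t = 1.5; col = 'blue'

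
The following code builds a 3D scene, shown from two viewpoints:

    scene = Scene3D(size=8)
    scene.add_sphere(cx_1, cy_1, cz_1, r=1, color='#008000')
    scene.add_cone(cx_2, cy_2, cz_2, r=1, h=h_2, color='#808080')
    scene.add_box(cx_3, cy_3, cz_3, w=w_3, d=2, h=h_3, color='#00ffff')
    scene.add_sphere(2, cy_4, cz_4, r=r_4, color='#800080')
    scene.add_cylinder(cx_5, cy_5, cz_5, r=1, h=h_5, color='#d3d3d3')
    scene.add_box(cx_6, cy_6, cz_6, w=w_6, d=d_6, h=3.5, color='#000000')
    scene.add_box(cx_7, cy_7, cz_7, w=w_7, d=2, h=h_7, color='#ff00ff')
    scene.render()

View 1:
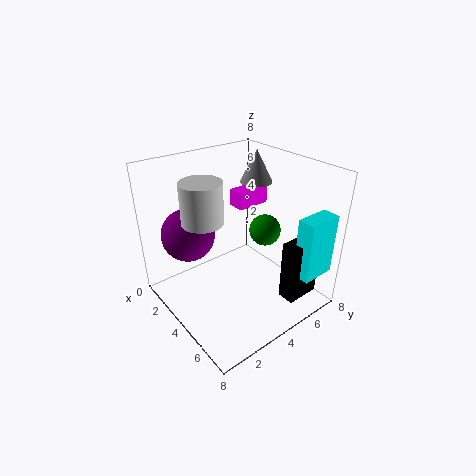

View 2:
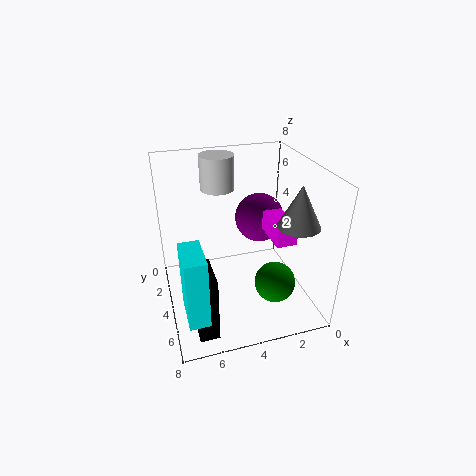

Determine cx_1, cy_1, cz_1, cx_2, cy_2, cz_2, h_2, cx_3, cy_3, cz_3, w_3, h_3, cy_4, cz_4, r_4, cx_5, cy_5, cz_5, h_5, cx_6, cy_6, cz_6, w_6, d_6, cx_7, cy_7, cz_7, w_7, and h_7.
cx_1 = 3
cy_1 = 7
cz_1 = 3
cx_2 = 2
cy_2 = 7
cz_2 = 6
h_2 = 2
cx_3 = 6.5
cy_3 = 6
cz_3 = 2
w_3 = 1
h_3 = 3.5
cy_4 = 2
cz_4 = 4
r_4 = 1.5
cx_5 = 4.5
cy_5 = 1.5
cz_5 = 6
h_5 = 2
cx_6 = 6
cy_6 = 5.5
cz_6 = 0.5
w_6 = 1
d_6 = 2
cx_7 = 2
cy_7 = 5
cz_7 = 5
w_7 = 1
h_7 = 1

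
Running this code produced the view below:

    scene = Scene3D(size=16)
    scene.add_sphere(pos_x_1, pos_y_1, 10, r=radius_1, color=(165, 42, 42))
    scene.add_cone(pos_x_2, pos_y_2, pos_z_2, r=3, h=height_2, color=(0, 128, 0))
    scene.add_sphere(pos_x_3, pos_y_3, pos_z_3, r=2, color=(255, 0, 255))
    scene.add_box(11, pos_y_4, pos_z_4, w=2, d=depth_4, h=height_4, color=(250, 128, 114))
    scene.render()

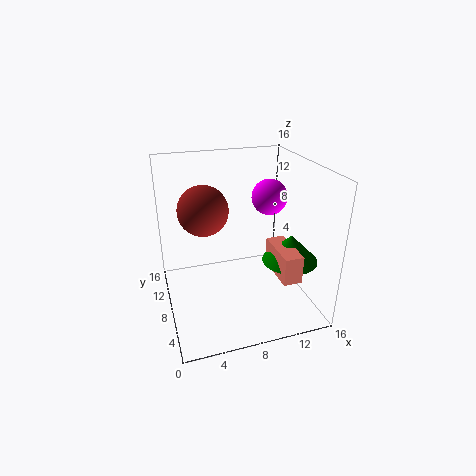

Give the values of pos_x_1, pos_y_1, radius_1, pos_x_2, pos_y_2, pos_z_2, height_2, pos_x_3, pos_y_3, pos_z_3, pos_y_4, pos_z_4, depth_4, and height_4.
pos_x_1 = 5; pos_y_1 = 12; radius_1 = 3; pos_x_2 = 13; pos_y_2 = 5; pos_z_2 = 6; height_2 = 3; pos_x_3 = 12; pos_y_3 = 9; pos_z_3 = 12; pos_y_4 = 2; pos_z_4 = 5; depth_4 = 5; height_4 = 3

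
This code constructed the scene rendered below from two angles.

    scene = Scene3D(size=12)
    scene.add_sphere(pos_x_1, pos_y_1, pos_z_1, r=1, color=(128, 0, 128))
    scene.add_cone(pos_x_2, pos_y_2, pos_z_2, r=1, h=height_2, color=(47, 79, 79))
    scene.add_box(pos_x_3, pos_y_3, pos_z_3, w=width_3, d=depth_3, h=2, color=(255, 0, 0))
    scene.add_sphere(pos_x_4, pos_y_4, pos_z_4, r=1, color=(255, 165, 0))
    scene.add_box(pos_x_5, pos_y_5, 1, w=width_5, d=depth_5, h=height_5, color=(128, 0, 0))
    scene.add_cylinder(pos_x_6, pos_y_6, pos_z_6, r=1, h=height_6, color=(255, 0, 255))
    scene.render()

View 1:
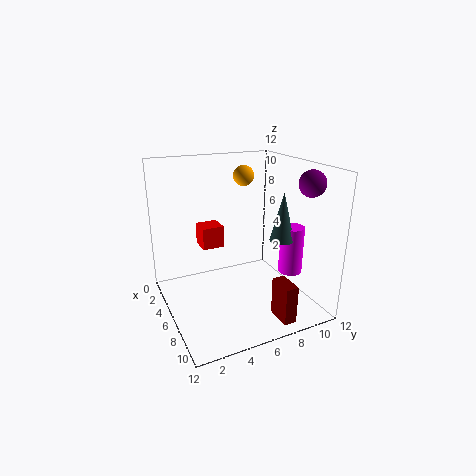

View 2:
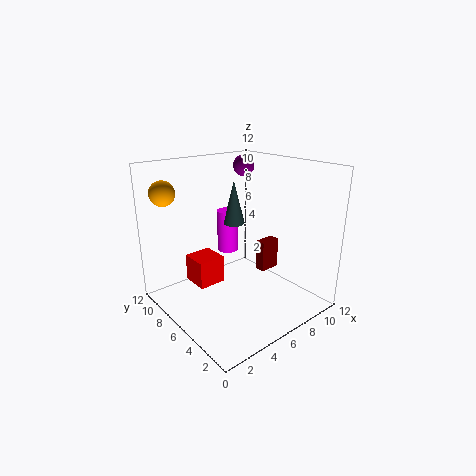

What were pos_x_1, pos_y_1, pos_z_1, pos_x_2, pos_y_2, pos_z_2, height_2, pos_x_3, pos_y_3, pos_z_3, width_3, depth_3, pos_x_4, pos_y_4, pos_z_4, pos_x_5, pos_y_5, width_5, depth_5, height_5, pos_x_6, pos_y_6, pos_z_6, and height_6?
pos_x_1 = 10; pos_y_1 = 10; pos_z_1 = 11; pos_x_2 = 8; pos_y_2 = 9; pos_z_2 = 6; height_2 = 4; pos_x_3 = 1; pos_y_3 = 4; pos_z_3 = 4; width_3 = 2; depth_3 = 2; pos_x_4 = 1; pos_y_4 = 9; pos_z_4 = 10; pos_x_5 = 10; pos_y_5 = 7; width_5 = 2; depth_5 = 1; height_5 = 3; pos_x_6 = 8; pos_y_6 = 10; pos_z_6 = 3; height_6 = 4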